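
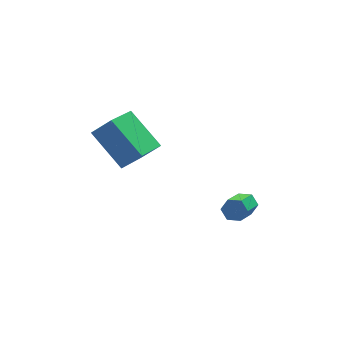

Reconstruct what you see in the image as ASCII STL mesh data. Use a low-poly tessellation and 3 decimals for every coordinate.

solid 
facet normal -0.584 -0.725 0.365
outer loop
vertex -2.58 2.41 1.412
vertex -3.454 3.757 2.687
vertex -3.341 2.639 0.65
endloop
endfacet
facet normal 0.426 -0.657 -0.623
outer loop
vertex -2.226 4.023 -0.047
vertex -2.58 2.41 1.412
vertex -3.341 2.639 0.65
endloop
endfacet
facet normal -0.584 -0.725 0.366
outer loop
vertex -3.341 2.639 0.65
vertex -3.454 3.757 2.687
vertex -4.214 3.985 1.926
endloop
endfacet
facet normal -0.691 0.208 -0.692
outer loop
vertex -4.214 3.985 1.926
vertex -2.226 4.023 -0.047
vertex -3.341 2.639 0.65
endloop
endfacet
facet normal 0.691 -0.208 0.693
outer loop
vertex -2.58 2.41 1.412
vertex -2.339 5.141 1.99
vertex -3.454 3.757 2.687
endloop
endfacet
facet normal 0.426 -0.656 -0.622
outer loop
vertex -1.466 3.795 0.714
vertex -2.58 2.41 1.412
vertex -2.226 4.023 -0.047
endloop
endfacet
facet normal 0.691 -0.207 0.692
outer loop
vertex -1.466 3.795 0.714
vertex -2.339 5.141 1.99
vertex -2.58 2.41 1.412
endloop
endfacet
facet normal -0.426 0.657 0.622
outer loop
vertex -3.454 3.757 2.687
vertex -2.339 5.141 1.99
vertex -4.214 3.985 1.926
endloop
endfacet
facet normal -0.691 0.207 -0.692
outer loop
vertex -3.1 5.37 1.228
vertex -2.226 4.023 -0.047
vertex -4.214 3.985 1.926
endloop
endfacet
facet normal -0.426 0.656 0.623
outer loop
vertex -4.214 3.985 1.926
vertex -2.339 5.141 1.99
vertex -3.1 5.37 1.228
endloop
endfacet
facet normal 0.584 0.725 -0.366
outer loop
vertex -3.1 5.37 1.228
vertex -1.466 3.795 0.714
vertex -2.226 4.023 -0.047
endloop
endfacet
facet normal 0.584 0.725 -0.365
outer loop
vertex -2.339 5.141 1.99
vertex -1.466 3.795 0.714
vertex -3.1 5.37 1.228
endloop
endfacet
facet normal 0.500 0.723 -0.477
outer loop
vertex 2.274 3.577 -2.995
vertex 1.96 3.493 -3.451
vertex 1.797 3.862 -3.063
endloop
endfacet
facet normal 0.155 0.467 0.871
outer loop
vertex 2.274 3.577 -2.995
vertex 1.797 3.862 -3.063
vertex 1.455 2.391 -2.213
endloop
endfacet
facet normal 0.157 0.467 0.870
outer loop
vertex 1.455 2.391 -2.213
vertex 1.797 3.862 -3.063
vertex 0.978 2.676 -2.28
endloop
endfacet
facet normal -0.499 -0.723 0.478
outer loop
vertex 1.455 2.391 -2.213
vertex 0.978 2.676 -2.28
vertex 1.14 2.307 -2.669
endloop
endfacet
facet normal 0.498 0.723 -0.478
outer loop
vertex 1.797 3.862 -3.063
vertex 1.96 3.493 -3.451
vertex 1.482 3.778 -3.518
endloop
endfacet
facet normal -0.659 0.675 0.332
outer loop
vertex 1.797 3.862 -3.063
vertex 1.482 3.778 -3.518
vertex 0.978 2.676 -2.28
endloop
endfacet
facet normal -0.660 0.674 0.332
outer loop
vertex 0.978 2.676 -2.28
vertex 1.482 3.778 -3.518
vertex 0.663 2.592 -2.736
endloop
endfacet
facet normal -0.499 -0.723 0.478
outer loop
vertex 0.978 2.676 -2.28
vertex 0.663 2.592 -2.736
vertex 1.14 2.307 -2.669
endloop
endfacet
facet normal 0.498 0.724 -0.478
outer loop
vertex 1.482 3.778 -3.518
vertex 1.96 3.493 -3.451
vertex 1.645 3.409 -3.907
endloop
endfacet
facet normal -0.816 0.208 -0.539
outer loop
vertex 1.482 3.778 -3.518
vertex 1.645 3.409 -3.907
vertex 0.663 2.592 -2.736
endloop
endfacet
facet normal -0.816 0.208 -0.539
outer loop
vertex 0.663 2.592 -2.736
vertex 1.645 3.409 -3.907
vertex 0.826 2.223 -3.125
endloop
endfacet
facet normal -0.499 -0.723 0.477
outer loop
vertex 0.663 2.592 -2.736
vertex 0.826 2.223 -3.125
vertex 1.14 2.307 -2.669
endloop
endfacet
facet normal 0.499 0.723 -0.478
outer loop
vertex 1.645 3.409 -3.907
vertex 1.96 3.493 -3.451
vertex 2.122 3.124 -3.84
endloop
endfacet
facet normal -0.156 -0.466 -0.871
outer loop
vertex 1.645 3.409 -3.907
vertex 2.122 3.124 -3.84
vertex 0.826 2.223 -3.125
endloop
endfacet
facet normal -0.155 -0.467 -0.870
outer loop
vertex 0.826 2.223 -3.125
vertex 2.122 3.124 -3.84
vertex 1.303 1.938 -3.057
endloop
endfacet
facet normal -0.500 -0.723 0.477
outer loop
vertex 0.826 2.223 -3.125
vertex 1.303 1.938 -3.057
vertex 1.14 2.307 -2.669
endloop
endfacet
facet normal 0.499 0.723 -0.478
outer loop
vertex 2.122 3.124 -3.84
vertex 1.96 3.493 -3.451
vertex 2.437 3.208 -3.384
endloop
endfacet
facet normal 0.660 -0.674 -0.331
outer loop
vertex 2.122 3.124 -3.84
vertex 2.437 3.208 -3.384
vertex 1.303 1.938 -3.057
endloop
endfacet
facet normal 0.659 -0.674 -0.332
outer loop
vertex 1.303 1.938 -3.057
vertex 2.437 3.208 -3.384
vertex 1.618 2.022 -2.602
endloop
endfacet
facet normal -0.498 -0.723 0.478
outer loop
vertex 1.303 1.938 -3.057
vertex 1.618 2.022 -2.602
vertex 1.14 2.307 -2.669
endloop
endfacet
facet normal 0.499 0.723 -0.477
outer loop
vertex 2.437 3.208 -3.384
vertex 1.96 3.493 -3.451
vertex 2.274 3.577 -2.995
endloop
endfacet
facet normal 0.816 -0.208 0.539
outer loop
vertex 2.437 3.208 -3.384
vertex 2.274 3.577 -2.995
vertex 1.618 2.022 -2.602
endloop
endfacet
facet normal 0.816 -0.208 0.539
outer loop
vertex 1.618 2.022 -2.602
vertex 2.274 3.577 -2.995
vertex 1.455 2.391 -2.213
endloop
endfacet
facet normal -0.498 -0.724 0.478
outer loop
vertex 1.618 2.022 -2.602
vertex 1.455 2.391 -2.213
vertex 1.14 2.307 -2.669
endloop
endfacet

endsolid


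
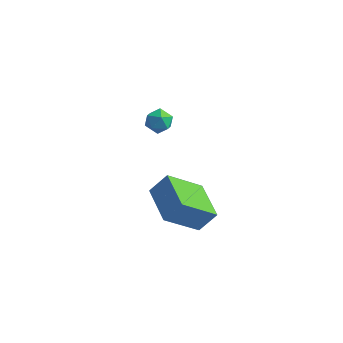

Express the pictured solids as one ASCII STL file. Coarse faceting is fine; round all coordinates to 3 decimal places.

solid 
facet normal -0.518 -0.548 0.657
outer loop
vertex 1.179 -3.39 1.868
vertex -0.085 -2.058 1.981
vertex 0.603 -3.864 1.018
endloop
endfacet
facet normal 0.687 -0.724 -0.062
outer loop
vertex 1.645 -2.762 -0.301
vertex 1.179 -3.39 1.868
vertex 0.603 -3.864 1.018
endloop
endfacet
facet normal -0.518 -0.548 0.657
outer loop
vertex 0.603 -3.864 1.018
vertex -0.085 -2.058 1.981
vertex -0.661 -2.531 1.132
endloop
endfacet
facet normal -0.509 -0.419 -0.752
outer loop
vertex -0.661 -2.531 1.132
vertex 1.645 -2.762 -0.301
vertex 0.603 -3.864 1.018
endloop
endfacet
facet normal 0.509 0.419 0.752
outer loop
vertex 1.179 -3.39 1.868
vertex 0.957 -0.956 0.662
vertex -0.085 -2.058 1.981
endloop
endfacet
facet normal 0.687 -0.724 -0.062
outer loop
vertex 2.221 -2.289 0.548
vertex 1.179 -3.39 1.868
vertex 1.645 -2.762 -0.301
endloop
endfacet
facet normal 0.510 0.419 0.752
outer loop
vertex 2.221 -2.289 0.548
vertex 0.957 -0.956 0.662
vertex 1.179 -3.39 1.868
endloop
endfacet
facet normal -0.687 0.724 0.062
outer loop
vertex -0.085 -2.058 1.981
vertex 0.957 -0.956 0.662
vertex -0.661 -2.531 1.132
endloop
endfacet
facet normal -0.509 -0.419 -0.752
outer loop
vertex 0.381 -1.43 -0.188
vertex 1.645 -2.762 -0.301
vertex -0.661 -2.531 1.132
endloop
endfacet
facet normal -0.687 0.724 0.062
outer loop
vertex -0.661 -2.531 1.132
vertex 0.957 -0.956 0.662
vertex 0.381 -1.43 -0.188
endloop
endfacet
facet normal 0.518 0.548 -0.657
outer loop
vertex 0.381 -1.43 -0.188
vertex 2.221 -2.289 0.548
vertex 1.645 -2.762 -0.301
endloop
endfacet
facet normal 0.518 0.548 -0.657
outer loop
vertex 0.957 -0.956 0.662
vertex 2.221 -2.289 0.548
vertex 0.381 -1.43 -0.188
endloop
endfacet
facet normal -0.850 0.166 -0.500
outer loop
vertex -2.803 2.614 0.024
vertex -3.086 2.069 0.324
vertex -3.137 2.685 0.616
endloop
endfacet
facet normal -0.502 0.779 -0.377
outer loop
vertex -2.803 2.614 0.024
vertex -3.137 2.685 0.616
vertex -2.548 3.016 0.515
endloop
endfacet
facet normal 0.146 0.727 -0.671
outer loop
vertex -2.803 2.614 0.024
vertex -2.548 3.016 0.515
vertex -2.133 2.605 0.16
endloop
endfacet
facet normal 0.199 0.082 -0.976
outer loop
vertex -2.803 2.614 0.024
vertex -2.133 2.605 0.16
vertex -2.465 2.02 0.043
endloop
endfacet
facet normal -0.415 -0.264 -0.871
outer loop
vertex -2.803 2.614 0.024
vertex -2.465 2.02 0.043
vertex -3.086 2.069 0.324
endloop
endfacet
facet normal -0.420 0.847 0.328
outer loop
vertex -2.548 3.016 0.515
vertex -3.137 2.685 0.616
vertex -2.675 2.72 1.117
endloop
endfacet
facet normal -0.981 -0.142 0.129
outer loop
vertex -3.137 2.685 0.616
vertex -3.086 2.069 0.324
vertex -3.007 2.135 1.0
endloop
endfacet
facet normal -0.279 -0.837 -0.470
outer loop
vertex -3.086 2.069 0.324
vertex -2.465 2.02 0.043
vertex -2.592 1.724 0.645
endloop
endfacet
facet normal 0.716 -0.278 -0.641
outer loop
vertex -2.465 2.02 0.043
vertex -2.133 2.605 0.16
vertex -2.003 2.055 0.544
endloop
endfacet
facet normal 0.629 0.763 -0.148
outer loop
vertex -2.133 2.605 0.16
vertex -2.548 3.016 0.515
vertex -2.054 2.671 0.836
endloop
endfacet
facet normal -0.199 -0.082 0.976
outer loop
vertex -2.337 2.126 1.136
vertex -2.675 2.72 1.117
vertex -3.007 2.135 1.0
endloop
endfacet
facet normal -0.146 -0.727 0.671
outer loop
vertex -2.337 2.126 1.136
vertex -3.007 2.135 1.0
vertex -2.592 1.724 0.645
endloop
endfacet
facet normal 0.502 -0.779 0.377
outer loop
vertex -2.337 2.126 1.136
vertex -2.592 1.724 0.645
vertex -2.003 2.055 0.544
endloop
endfacet
facet normal 0.850 -0.166 0.500
outer loop
vertex -2.337 2.126 1.136
vertex -2.003 2.055 0.544
vertex -2.054 2.671 0.836
endloop
endfacet
facet normal 0.415 0.264 0.871
outer loop
vertex -2.337 2.126 1.136
vertex -2.054 2.671 0.836
vertex -2.675 2.72 1.117
endloop
endfacet
facet normal -0.716 0.278 0.641
outer loop
vertex -3.007 2.135 1.0
vertex -2.675 2.72 1.117
vertex -3.137 2.685 0.616
endloop
endfacet
facet normal -0.629 -0.763 0.148
outer loop
vertex -2.592 1.724 0.645
vertex -3.007 2.135 1.0
vertex -3.086 2.069 0.324
endloop
endfacet
facet normal 0.420 -0.847 -0.328
outer loop
vertex -2.003 2.055 0.544
vertex -2.592 1.724 0.645
vertex -2.465 2.02 0.043
endloop
endfacet
facet normal 0.981 0.142 -0.129
outer loop
vertex -2.054 2.671 0.836
vertex -2.003 2.055 0.544
vertex -2.133 2.605 0.16
endloop
endfacet
facet normal 0.279 0.837 0.470
outer loop
vertex -2.675 2.72 1.117
vertex -2.054 2.671 0.836
vertex -2.548 3.016 0.515
endloop
endfacet

endsolid


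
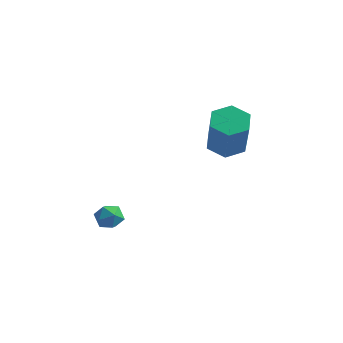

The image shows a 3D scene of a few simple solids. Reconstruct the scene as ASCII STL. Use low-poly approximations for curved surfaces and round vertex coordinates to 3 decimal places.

solid 
facet normal 0.290 -0.040 0.956
outer loop
vertex -2.156 0.917 -1.411
vertex -2.657 0.44 -1.279
vertex -2.016 0.23 -1.482
endloop
endfacet
facet normal 0.839 0.116 0.531
outer loop
vertex -2.156 0.917 -1.411
vertex -2.016 0.23 -1.482
vertex -1.777 0.689 -1.96
endloop
endfacet
facet normal 0.680 0.713 0.173
outer loop
vertex -2.156 0.917 -1.411
vertex -1.777 0.689 -1.96
vertex -2.271 1.183 -2.053
endloop
endfacet
facet normal 0.030 0.925 0.378
outer loop
vertex -2.156 0.917 -1.411
vertex -2.271 1.183 -2.053
vertex -2.815 1.029 -1.633
endloop
endfacet
facet normal -0.212 0.461 0.862
outer loop
vertex -2.156 0.917 -1.411
vertex -2.815 1.029 -1.633
vertex -2.657 0.44 -1.279
endloop
endfacet
facet normal 0.909 -0.413 0.057
outer loop
vertex -1.777 0.689 -1.96
vertex -2.016 0.23 -1.482
vertex -2.045 0.071 -2.167
endloop
endfacet
facet normal 0.018 -0.665 0.746
outer loop
vertex -2.016 0.23 -1.482
vertex -2.657 0.44 -1.279
vertex -2.589 -0.083 -1.747
endloop
endfacet
facet normal -0.792 0.144 0.594
outer loop
vertex -2.657 0.44 -1.279
vertex -2.815 1.029 -1.633
vertex -3.083 0.411 -1.84
endloop
endfacet
facet normal -0.401 0.896 -0.191
outer loop
vertex -2.815 1.029 -1.633
vertex -2.271 1.183 -2.053
vertex -2.844 0.87 -2.318
endloop
endfacet
facet normal 0.650 0.552 -0.522
outer loop
vertex -2.271 1.183 -2.053
vertex -1.777 0.689 -1.96
vertex -2.203 0.66 -2.521
endloop
endfacet
facet normal -0.030 -0.925 -0.378
outer loop
vertex -2.704 0.183 -2.389
vertex -2.045 0.071 -2.167
vertex -2.589 -0.083 -1.747
endloop
endfacet
facet normal -0.680 -0.713 -0.173
outer loop
vertex -2.704 0.183 -2.389
vertex -2.589 -0.083 -1.747
vertex -3.083 0.411 -1.84
endloop
endfacet
facet normal -0.839 -0.116 -0.531
outer loop
vertex -2.704 0.183 -2.389
vertex -3.083 0.411 -1.84
vertex -2.844 0.87 -2.318
endloop
endfacet
facet normal -0.290 0.040 -0.956
outer loop
vertex -2.704 0.183 -2.389
vertex -2.844 0.87 -2.318
vertex -2.203 0.66 -2.521
endloop
endfacet
facet normal 0.212 -0.461 -0.862
outer loop
vertex -2.704 0.183 -2.389
vertex -2.203 0.66 -2.521
vertex -2.045 0.071 -2.167
endloop
endfacet
facet normal 0.401 -0.896 0.191
outer loop
vertex -2.589 -0.083 -1.747
vertex -2.045 0.071 -2.167
vertex -2.016 0.23 -1.482
endloop
endfacet
facet normal -0.650 -0.552 0.522
outer loop
vertex -3.083 0.411 -1.84
vertex -2.589 -0.083 -1.747
vertex -2.657 0.44 -1.279
endloop
endfacet
facet normal -0.909 0.413 -0.057
outer loop
vertex -2.844 0.87 -2.318
vertex -3.083 0.411 -1.84
vertex -2.815 1.029 -1.633
endloop
endfacet
facet normal -0.018 0.665 -0.746
outer loop
vertex -2.203 0.66 -2.521
vertex -2.844 0.87 -2.318
vertex -2.271 1.183 -2.053
endloop
endfacet
facet normal 0.792 -0.144 -0.594
outer loop
vertex -2.045 0.071 -2.167
vertex -2.203 0.66 -2.521
vertex -1.777 0.689 -1.96
endloop
endfacet
facet normal -0.224 0.379 -0.898
outer loop
vertex 2.595 3.211 1.903
vertex 1.722 3.322 2.168
vertex 2.332 3.997 2.301
endloop
endfacet
facet normal 0.931 0.354 -0.084
outer loop
vertex 2.595 3.211 1.903
vertex 2.332 3.997 2.301
vertex 3.072 2.408 3.806
endloop
endfacet
facet normal 0.931 0.354 -0.084
outer loop
vertex 3.072 2.408 3.806
vertex 2.332 3.997 2.301
vertex 2.809 3.194 4.204
endloop
endfacet
facet normal 0.225 -0.379 0.898
outer loop
vertex 3.072 2.408 3.806
vertex 2.809 3.194 4.204
vertex 2.198 2.518 4.072
endloop
endfacet
facet normal -0.224 0.379 -0.898
outer loop
vertex 2.332 3.997 2.301
vertex 1.722 3.322 2.168
vertex 1.458 4.108 2.566
endloop
endfacet
facet normal 0.217 0.918 0.333
outer loop
vertex 2.332 3.997 2.301
vertex 1.458 4.108 2.566
vertex 2.809 3.194 4.204
endloop
endfacet
facet normal 0.218 0.918 0.332
outer loop
vertex 2.809 3.194 4.204
vertex 1.458 4.108 2.566
vertex 1.935 3.305 4.47
endloop
endfacet
facet normal 0.225 -0.379 0.898
outer loop
vertex 2.809 3.194 4.204
vertex 1.935 3.305 4.47
vertex 2.198 2.518 4.072
endloop
endfacet
facet normal -0.226 0.379 -0.898
outer loop
vertex 1.458 4.108 2.566
vertex 1.722 3.322 2.168
vertex 0.848 3.432 2.434
endloop
endfacet
facet normal -0.714 0.563 0.416
outer loop
vertex 1.458 4.108 2.566
vertex 0.848 3.432 2.434
vertex 1.935 3.305 4.47
endloop
endfacet
facet normal -0.714 0.563 0.416
outer loop
vertex 1.935 3.305 4.47
vertex 0.848 3.432 2.434
vertex 1.325 2.629 4.337
endloop
endfacet
facet normal 0.224 -0.379 0.898
outer loop
vertex 1.935 3.305 4.47
vertex 1.325 2.629 4.337
vertex 2.198 2.518 4.072
endloop
endfacet
facet normal -0.225 0.379 -0.898
outer loop
vertex 0.848 3.432 2.434
vertex 1.722 3.322 2.168
vertex 1.111 2.646 2.036
endloop
endfacet
facet normal -0.931 -0.354 0.084
outer loop
vertex 0.848 3.432 2.434
vertex 1.111 2.646 2.036
vertex 1.325 2.629 4.337
endloop
endfacet
facet normal -0.931 -0.354 0.084
outer loop
vertex 1.325 2.629 4.337
vertex 1.111 2.646 2.036
vertex 1.588 1.843 3.939
endloop
endfacet
facet normal 0.224 -0.379 0.898
outer loop
vertex 1.325 2.629 4.337
vertex 1.588 1.843 3.939
vertex 2.198 2.518 4.072
endloop
endfacet
facet normal -0.225 0.379 -0.898
outer loop
vertex 1.111 2.646 2.036
vertex 1.722 3.322 2.168
vertex 1.985 2.535 1.77
endloop
endfacet
facet normal -0.218 -0.918 -0.333
outer loop
vertex 1.111 2.646 2.036
vertex 1.985 2.535 1.77
vertex 1.588 1.843 3.939
endloop
endfacet
facet normal -0.217 -0.918 -0.333
outer loop
vertex 1.588 1.843 3.939
vertex 1.985 2.535 1.77
vertex 2.462 1.732 3.674
endloop
endfacet
facet normal 0.224 -0.379 0.898
outer loop
vertex 1.588 1.843 3.939
vertex 2.462 1.732 3.674
vertex 2.198 2.518 4.072
endloop
endfacet
facet normal -0.224 0.379 -0.898
outer loop
vertex 1.985 2.535 1.77
vertex 1.722 3.322 2.168
vertex 2.595 3.211 1.903
endloop
endfacet
facet normal 0.714 -0.563 -0.416
outer loop
vertex 1.985 2.535 1.77
vertex 2.595 3.211 1.903
vertex 2.462 1.732 3.674
endloop
endfacet
facet normal 0.714 -0.563 -0.416
outer loop
vertex 2.462 1.732 3.674
vertex 2.595 3.211 1.903
vertex 3.072 2.408 3.806
endloop
endfacet
facet normal 0.226 -0.379 0.898
outer loop
vertex 2.462 1.732 3.674
vertex 3.072 2.408 3.806
vertex 2.198 2.518 4.072
endloop
endfacet

endsolid


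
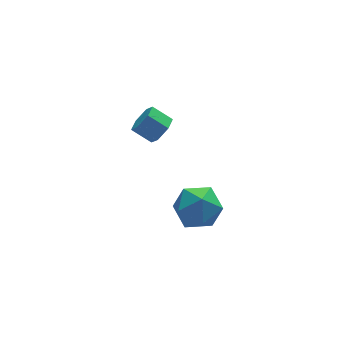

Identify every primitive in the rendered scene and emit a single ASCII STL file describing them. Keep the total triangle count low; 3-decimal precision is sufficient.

solid 
facet normal 0.641 -0.535 -0.551
outer loop
vertex -2.102 3.512 -1.623
vertex -2.641 3.368 -2.11
vertex -2.215 3.967 -2.196
endloop
endfacet
facet normal 0.753 0.580 0.312
outer loop
vertex -2.102 3.512 -1.623
vertex -2.215 3.967 -2.196
vertex -2.8 4.095 -1.023
endloop
endfacet
facet normal 0.753 0.579 0.312
outer loop
vertex -2.8 4.095 -1.023
vertex -2.215 3.967 -2.196
vertex -2.913 4.55 -1.595
endloop
endfacet
facet normal -0.640 0.535 0.552
outer loop
vertex -2.8 4.095 -1.023
vertex -2.913 4.55 -1.595
vertex -3.339 3.952 -1.51
endloop
endfacet
facet normal 0.641 -0.535 -0.551
outer loop
vertex -2.215 3.967 -2.196
vertex -2.641 3.368 -2.11
vertex -2.753 3.824 -2.683
endloop
endfacet
facet normal 0.246 0.823 -0.513
outer loop
vertex -2.215 3.967 -2.196
vertex -2.753 3.824 -2.683
vertex -2.913 4.55 -1.595
endloop
endfacet
facet normal 0.246 0.823 -0.513
outer loop
vertex -2.913 4.55 -1.595
vertex -2.753 3.824 -2.683
vertex -3.451 4.407 -2.082
endloop
endfacet
facet normal -0.641 0.535 0.551
outer loop
vertex -2.913 4.55 -1.595
vertex -3.451 4.407 -2.082
vertex -3.339 3.952 -1.51
endloop
endfacet
facet normal 0.640 -0.535 -0.551
outer loop
vertex -2.753 3.824 -2.683
vertex -2.641 3.368 -2.11
vertex -3.18 3.225 -2.597
endloop
endfacet
facet normal -0.508 0.244 -0.826
outer loop
vertex -2.753 3.824 -2.683
vertex -3.18 3.225 -2.597
vertex -3.451 4.407 -2.082
endloop
endfacet
facet normal -0.507 0.244 -0.827
outer loop
vertex -3.451 4.407 -2.082
vertex -3.18 3.225 -2.597
vertex -3.878 3.808 -1.997
endloop
endfacet
facet normal -0.641 0.535 0.551
outer loop
vertex -3.451 4.407 -2.082
vertex -3.878 3.808 -1.997
vertex -3.339 3.952 -1.51
endloop
endfacet
facet normal 0.640 -0.535 -0.552
outer loop
vertex -3.18 3.225 -2.597
vertex -2.641 3.368 -2.11
vertex -3.067 2.77 -2.025
endloop
endfacet
facet normal -0.753 -0.580 -0.312
outer loop
vertex -3.18 3.225 -2.597
vertex -3.067 2.77 -2.025
vertex -3.878 3.808 -1.997
endloop
endfacet
facet normal -0.753 -0.580 -0.312
outer loop
vertex -3.878 3.808 -1.997
vertex -3.067 2.77 -2.025
vertex -3.765 3.353 -1.424
endloop
endfacet
facet normal -0.641 0.535 0.551
outer loop
vertex -3.878 3.808 -1.997
vertex -3.765 3.353 -1.424
vertex -3.339 3.952 -1.51
endloop
endfacet
facet normal 0.641 -0.535 -0.551
outer loop
vertex -3.067 2.77 -2.025
vertex -2.641 3.368 -2.11
vertex -2.529 2.913 -1.538
endloop
endfacet
facet normal -0.246 -0.823 0.513
outer loop
vertex -3.067 2.77 -2.025
vertex -2.529 2.913 -1.538
vertex -3.765 3.353 -1.424
endloop
endfacet
facet normal -0.246 -0.823 0.513
outer loop
vertex -3.765 3.353 -1.424
vertex -2.529 2.913 -1.538
vertex -3.227 3.496 -0.937
endloop
endfacet
facet normal -0.641 0.535 0.551
outer loop
vertex -3.765 3.353 -1.424
vertex -3.227 3.496 -0.937
vertex -3.339 3.952 -1.51
endloop
endfacet
facet normal 0.641 -0.535 -0.551
outer loop
vertex -2.529 2.913 -1.538
vertex -2.641 3.368 -2.11
vertex -2.102 3.512 -1.623
endloop
endfacet
facet normal 0.507 -0.244 0.826
outer loop
vertex -2.529 2.913 -1.538
vertex -2.102 3.512 -1.623
vertex -3.227 3.496 -0.937
endloop
endfacet
facet normal 0.508 -0.243 0.827
outer loop
vertex -3.227 3.496 -0.937
vertex -2.102 3.512 -1.623
vertex -2.8 4.095 -1.023
endloop
endfacet
facet normal -0.640 0.535 0.551
outer loop
vertex -3.227 3.496 -0.937
vertex -2.8 4.095 -1.023
vertex -3.339 3.952 -1.51
endloop
endfacet
facet normal -0.395 0.900 0.182
outer loop
vertex -2.666 -0.302 -2.78
vertex -3.716 -0.729 -2.949
vertex -3.256 -0.739 -1.9
endloop
endfacet
facet normal 0.212 0.811 0.545
outer loop
vertex -2.666 -0.302 -2.78
vertex -3.256 -0.739 -1.9
vertex -2.137 -0.961 -2.005
endloop
endfacet
facet normal 0.732 0.677 0.076
outer loop
vertex -2.666 -0.302 -2.78
vertex -2.137 -0.961 -2.005
vertex -1.904 -1.088 -3.12
endloop
endfacet
facet normal 0.446 0.683 -0.579
outer loop
vertex -2.666 -0.302 -2.78
vertex -1.904 -1.088 -3.12
vertex -2.88 -0.945 -3.704
endloop
endfacet
facet normal -0.251 0.821 -0.513
outer loop
vertex -2.666 -0.302 -2.78
vertex -2.88 -0.945 -3.704
vertex -3.716 -0.729 -2.949
endloop
endfacet
facet normal 0.137 0.237 0.962
outer loop
vertex -2.137 -0.961 -2.005
vertex -3.256 -0.739 -1.9
vertex -2.86 -1.795 -1.696
endloop
endfacet
facet normal -0.845 0.381 0.374
outer loop
vertex -3.256 -0.739 -1.9
vertex -3.716 -0.729 -2.949
vertex -3.836 -1.652 -2.28
endloop
endfacet
facet normal -0.612 0.253 -0.750
outer loop
vertex -3.716 -0.729 -2.949
vertex -2.88 -0.945 -3.704
vertex -3.603 -1.779 -3.395
endloop
endfacet
facet normal 0.516 0.028 -0.856
outer loop
vertex -2.88 -0.945 -3.704
vertex -1.904 -1.088 -3.12
vertex -2.484 -2.001 -3.5
endloop
endfacet
facet normal 0.979 0.019 0.202
outer loop
vertex -1.904 -1.088 -3.12
vertex -2.137 -0.961 -2.005
vertex -2.024 -2.011 -2.451
endloop
endfacet
facet normal -0.446 -0.683 0.579
outer loop
vertex -3.074 -2.438 -2.62
vertex -2.86 -1.795 -1.696
vertex -3.836 -1.652 -2.28
endloop
endfacet
facet normal -0.732 -0.677 -0.076
outer loop
vertex -3.074 -2.438 -2.62
vertex -3.836 -1.652 -2.28
vertex -3.603 -1.779 -3.395
endloop
endfacet
facet normal -0.212 -0.811 -0.545
outer loop
vertex -3.074 -2.438 -2.62
vertex -3.603 -1.779 -3.395
vertex -2.484 -2.001 -3.5
endloop
endfacet
facet normal 0.395 -0.900 -0.182
outer loop
vertex -3.074 -2.438 -2.62
vertex -2.484 -2.001 -3.5
vertex -2.024 -2.011 -2.451
endloop
endfacet
facet normal 0.251 -0.821 0.513
outer loop
vertex -3.074 -2.438 -2.62
vertex -2.024 -2.011 -2.451
vertex -2.86 -1.795 -1.696
endloop
endfacet
facet normal -0.516 -0.028 0.856
outer loop
vertex -3.836 -1.652 -2.28
vertex -2.86 -1.795 -1.696
vertex -3.256 -0.739 -1.9
endloop
endfacet
facet normal -0.979 -0.019 -0.202
outer loop
vertex -3.603 -1.779 -3.395
vertex -3.836 -1.652 -2.28
vertex -3.716 -0.729 -2.949
endloop
endfacet
facet normal -0.137 -0.237 -0.962
outer loop
vertex -2.484 -2.001 -3.5
vertex -3.603 -1.779 -3.395
vertex -2.88 -0.945 -3.704
endloop
endfacet
facet normal 0.845 -0.381 -0.374
outer loop
vertex -2.024 -2.011 -2.451
vertex -2.484 -2.001 -3.5
vertex -1.904 -1.088 -3.12
endloop
endfacet
facet normal 0.612 -0.253 0.750
outer loop
vertex -2.86 -1.795 -1.696
vertex -2.024 -2.011 -2.451
vertex -2.137 -0.961 -2.005
endloop
endfacet

endsolid


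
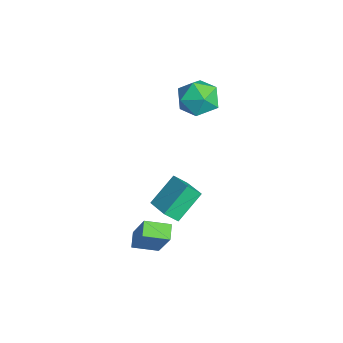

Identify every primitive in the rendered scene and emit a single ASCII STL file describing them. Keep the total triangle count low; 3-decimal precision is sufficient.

solid 
facet normal -0.932 -0.247 -0.265
outer loop
vertex 2.262 -0.266 -0.081
vertex 1.61 0.94 1.086
vertex 2.278 0.385 -0.745
endloop
endfacet
facet normal 0.363 -0.670 -0.648
outer loop
vertex 3.61 0.74 -0.366
vertex 2.262 -0.266 -0.081
vertex 2.278 0.385 -0.745
endloop
endfacet
facet normal -0.932 -0.248 -0.265
outer loop
vertex 2.278 0.385 -0.745
vertex 1.61 0.94 1.086
vertex 1.625 1.591 0.422
endloop
endfacet
facet normal 0.017 0.700 -0.714
outer loop
vertex 1.625 1.591 0.422
vertex 3.61 0.74 -0.366
vertex 2.278 0.385 -0.745
endloop
endfacet
facet normal -0.017 -0.700 0.714
outer loop
vertex 2.262 -0.266 -0.081
vertex 2.942 1.295 1.465
vertex 1.61 0.94 1.086
endloop
endfacet
facet normal 0.363 -0.670 -0.648
outer loop
vertex 3.595 0.089 0.298
vertex 2.262 -0.266 -0.081
vertex 3.61 0.74 -0.366
endloop
endfacet
facet normal -0.017 -0.700 0.714
outer loop
vertex 3.595 0.089 0.298
vertex 2.942 1.295 1.465
vertex 2.262 -0.266 -0.081
endloop
endfacet
facet normal -0.363 0.669 0.648
outer loop
vertex 1.61 0.94 1.086
vertex 2.942 1.295 1.465
vertex 1.625 1.591 0.422
endloop
endfacet
facet normal 0.017 0.700 -0.714
outer loop
vertex 2.958 1.946 0.801
vertex 3.61 0.74 -0.366
vertex 1.625 1.591 0.422
endloop
endfacet
facet normal -0.363 0.670 0.648
outer loop
vertex 1.625 1.591 0.422
vertex 2.942 1.295 1.465
vertex 2.958 1.946 0.801
endloop
endfacet
facet normal 0.932 0.248 0.264
outer loop
vertex 2.958 1.946 0.801
vertex 3.595 0.089 0.298
vertex 3.61 0.74 -0.366
endloop
endfacet
facet normal 0.932 0.248 0.265
outer loop
vertex 2.942 1.295 1.465
vertex 3.595 0.089 0.298
vertex 2.958 1.946 0.801
endloop
endfacet
facet normal 0.317 0.277 0.907
outer loop
vertex -1.795 3.698 4.116
vertex -1.956 2.62 4.502
vertex -0.936 2.927 4.051
endloop
endfacet
facet normal 0.629 0.668 0.397
outer loop
vertex -1.795 3.698 4.116
vertex -0.936 2.927 4.051
vertex -1.138 3.644 3.166
endloop
endfacet
facet normal 0.117 0.993 0.024
outer loop
vertex -1.795 3.698 4.116
vertex -1.138 3.644 3.166
vertex -2.282 3.781 3.071
endloop
endfacet
facet normal -0.512 0.804 0.303
outer loop
vertex -1.795 3.698 4.116
vertex -2.282 3.781 3.071
vertex -2.788 3.148 3.896
endloop
endfacet
facet normal -0.388 0.362 0.848
outer loop
vertex -1.795 3.698 4.116
vertex -2.788 3.148 3.896
vertex -1.956 2.62 4.502
endloop
endfacet
facet normal 0.974 0.223 -0.042
outer loop
vertex -1.138 3.644 3.166
vertex -0.936 2.927 4.051
vertex -0.892 2.532 2.964
endloop
endfacet
facet normal 0.469 -0.410 0.782
outer loop
vertex -0.936 2.927 4.051
vertex -1.956 2.62 4.502
vertex -1.398 1.899 3.789
endloop
endfacet
facet normal -0.674 -0.274 0.686
outer loop
vertex -1.956 2.62 4.502
vertex -2.788 3.148 3.896
vertex -2.542 2.036 3.694
endloop
endfacet
facet normal -0.875 0.443 -0.196
outer loop
vertex -2.788 3.148 3.896
vertex -2.282 3.781 3.071
vertex -2.744 2.753 2.809
endloop
endfacet
facet normal 0.143 0.750 -0.646
outer loop
vertex -2.282 3.781 3.071
vertex -1.138 3.644 3.166
vertex -1.724 3.06 2.358
endloop
endfacet
facet normal 0.512 -0.804 -0.303
outer loop
vertex -1.885 1.982 2.744
vertex -0.892 2.532 2.964
vertex -1.398 1.899 3.789
endloop
endfacet
facet normal -0.117 -0.993 -0.024
outer loop
vertex -1.885 1.982 2.744
vertex -1.398 1.899 3.789
vertex -2.542 2.036 3.694
endloop
endfacet
facet normal -0.629 -0.668 -0.397
outer loop
vertex -1.885 1.982 2.744
vertex -2.542 2.036 3.694
vertex -2.744 2.753 2.809
endloop
endfacet
facet normal -0.317 -0.277 -0.907
outer loop
vertex -1.885 1.982 2.744
vertex -2.744 2.753 2.809
vertex -1.724 3.06 2.358
endloop
endfacet
facet normal 0.388 -0.362 -0.848
outer loop
vertex -1.885 1.982 2.744
vertex -1.724 3.06 2.358
vertex -0.892 2.532 2.964
endloop
endfacet
facet normal 0.875 -0.443 0.196
outer loop
vertex -1.398 1.899 3.789
vertex -0.892 2.532 2.964
vertex -0.936 2.927 4.051
endloop
endfacet
facet normal -0.143 -0.750 0.646
outer loop
vertex -2.542 2.036 3.694
vertex -1.398 1.899 3.789
vertex -1.956 2.62 4.502
endloop
endfacet
facet normal -0.974 -0.223 0.042
outer loop
vertex -2.744 2.753 2.809
vertex -2.542 2.036 3.694
vertex -2.788 3.148 3.896
endloop
endfacet
facet normal -0.469 0.410 -0.782
outer loop
vertex -1.724 3.06 2.358
vertex -2.744 2.753 2.809
vertex -2.282 3.781 3.071
endloop
endfacet
facet normal 0.674 0.274 -0.686
outer loop
vertex -0.892 2.532 2.964
vertex -1.724 3.06 2.358
vertex -1.138 3.644 3.166
endloop
endfacet
facet normal -0.494 -0.150 -0.857
outer loop
vertex 2.911 -1.208 -1.468
vertex 3.104 0.005 -1.791
vertex 3.63 -1.423 -1.845
endloop
endfacet
facet normal -0.152 -0.955 0.255
outer loop
vertex 4.676 -1.105 -0.029
vertex 2.911 -1.208 -1.468
vertex 3.63 -1.423 -1.845
endloop
endfacet
facet normal -0.494 -0.150 -0.857
outer loop
vertex 3.63 -1.423 -1.845
vertex 3.104 0.005 -1.791
vertex 3.823 -0.21 -2.168
endloop
endfacet
facet normal 0.856 -0.256 -0.449
outer loop
vertex 3.823 -0.21 -2.168
vertex 4.676 -1.105 -0.029
vertex 3.63 -1.423 -1.845
endloop
endfacet
facet normal -0.856 0.256 0.449
outer loop
vertex 2.911 -1.208 -1.468
vertex 4.15 0.323 0.025
vertex 3.104 0.005 -1.791
endloop
endfacet
facet normal -0.152 -0.955 0.255
outer loop
vertex 3.957 -0.89 0.348
vertex 2.911 -1.208 -1.468
vertex 4.676 -1.105 -0.029
endloop
endfacet
facet normal -0.856 0.256 0.449
outer loop
vertex 3.957 -0.89 0.348
vertex 4.15 0.323 0.025
vertex 2.911 -1.208 -1.468
endloop
endfacet
facet normal 0.152 0.955 -0.255
outer loop
vertex 3.104 0.005 -1.791
vertex 4.15 0.323 0.025
vertex 3.823 -0.21 -2.168
endloop
endfacet
facet normal 0.856 -0.256 -0.449
outer loop
vertex 4.869 0.108 -0.352
vertex 4.676 -1.105 -0.029
vertex 3.823 -0.21 -2.168
endloop
endfacet
facet normal 0.152 0.955 -0.255
outer loop
vertex 3.823 -0.21 -2.168
vertex 4.15 0.323 0.025
vertex 4.869 0.108 -0.352
endloop
endfacet
facet normal 0.494 0.150 0.857
outer loop
vertex 4.869 0.108 -0.352
vertex 3.957 -0.89 0.348
vertex 4.676 -1.105 -0.029
endloop
endfacet
facet normal 0.494 0.150 0.857
outer loop
vertex 4.15 0.323 0.025
vertex 3.957 -0.89 0.348
vertex 4.869 0.108 -0.352
endloop
endfacet

endsolid


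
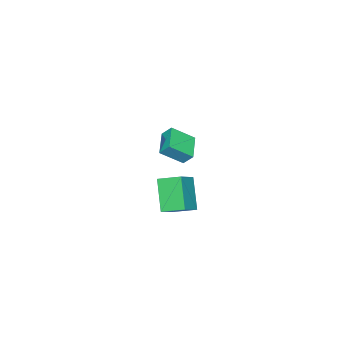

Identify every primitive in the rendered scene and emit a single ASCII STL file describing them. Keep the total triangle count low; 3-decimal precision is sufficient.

solid 
facet normal -0.562 0.581 -0.589
outer loop
vertex -4.406 -3.507 -0.786
vertex -2.959 -2.681 -1.352
vertex -4.322 -4.126 -1.476
endloop
endfacet
facet normal -0.822 -0.470 0.321
outer loop
vertex -3.361 -5.119 -0.468
vertex -4.406 -3.507 -0.786
vertex -4.322 -4.126 -1.476
endloop
endfacet
facet normal -0.562 0.581 -0.589
outer loop
vertex -4.322 -4.126 -1.476
vertex -2.959 -2.681 -1.352
vertex -2.875 -3.299 -2.041
endloop
endfacet
facet normal 0.091 -0.665 -0.741
outer loop
vertex -2.875 -3.299 -2.041
vertex -3.361 -5.119 -0.468
vertex -4.322 -4.126 -1.476
endloop
endfacet
facet normal -0.090 0.665 0.741
outer loop
vertex -4.406 -3.507 -0.786
vertex -1.998 -3.674 -0.344
vertex -2.959 -2.681 -1.352
endloop
endfacet
facet normal -0.822 -0.470 0.321
outer loop
vertex -3.445 -4.501 0.221
vertex -4.406 -3.507 -0.786
vertex -3.361 -5.119 -0.468
endloop
endfacet
facet normal -0.090 0.664 0.742
outer loop
vertex -3.445 -4.501 0.221
vertex -1.998 -3.674 -0.344
vertex -4.406 -3.507 -0.786
endloop
endfacet
facet normal 0.822 0.470 -0.321
outer loop
vertex -2.959 -2.681 -1.352
vertex -1.998 -3.674 -0.344
vertex -2.875 -3.299 -2.041
endloop
endfacet
facet normal 0.089 -0.665 -0.742
outer loop
vertex -1.914 -4.293 -1.034
vertex -3.361 -5.119 -0.468
vertex -2.875 -3.299 -2.041
endloop
endfacet
facet normal 0.822 0.470 -0.321
outer loop
vertex -2.875 -3.299 -2.041
vertex -1.998 -3.674 -0.344
vertex -1.914 -4.293 -1.034
endloop
endfacet
facet normal 0.562 -0.581 0.589
outer loop
vertex -1.914 -4.293 -1.034
vertex -3.445 -4.501 0.221
vertex -3.361 -5.119 -0.468
endloop
endfacet
facet normal 0.562 -0.581 0.589
outer loop
vertex -1.998 -3.674 -0.344
vertex -3.445 -4.501 0.221
vertex -1.914 -4.293 -1.034
endloop
endfacet
facet normal -0.445 -0.414 0.794
outer loop
vertex 3.457 0.788 1.778
vertex 2.061 0.631 0.913
vertex 3.861 -0.461 1.354
endloop
endfacet
facet normal 0.846 0.096 0.525
outer loop
vertex 4.819 0.429 -0.353
vertex 3.457 0.788 1.778
vertex 3.861 -0.461 1.354
endloop
endfacet
facet normal -0.446 -0.414 0.794
outer loop
vertex 3.861 -0.461 1.354
vertex 2.061 0.631 0.913
vertex 2.465 -0.618 0.488
endloop
endfacet
facet normal 0.293 -0.905 -0.308
outer loop
vertex 2.465 -0.618 0.488
vertex 4.819 0.429 -0.353
vertex 3.861 -0.461 1.354
endloop
endfacet
facet normal -0.293 0.905 0.308
outer loop
vertex 3.457 0.788 1.778
vertex 3.019 1.521 -0.794
vertex 2.061 0.631 0.913
endloop
endfacet
facet normal 0.846 0.095 0.525
outer loop
vertex 4.415 1.678 0.072
vertex 3.457 0.788 1.778
vertex 4.819 0.429 -0.353
endloop
endfacet
facet normal -0.293 0.905 0.308
outer loop
vertex 4.415 1.678 0.072
vertex 3.019 1.521 -0.794
vertex 3.457 0.788 1.778
endloop
endfacet
facet normal -0.846 -0.095 -0.524
outer loop
vertex 2.061 0.631 0.913
vertex 3.019 1.521 -0.794
vertex 2.465 -0.618 0.488
endloop
endfacet
facet normal 0.293 -0.905 -0.308
outer loop
vertex 3.423 0.272 -1.218
vertex 4.819 0.429 -0.353
vertex 2.465 -0.618 0.488
endloop
endfacet
facet normal -0.846 -0.095 -0.525
outer loop
vertex 2.465 -0.618 0.488
vertex 3.019 1.521 -0.794
vertex 3.423 0.272 -1.218
endloop
endfacet
facet normal 0.445 0.414 -0.794
outer loop
vertex 3.423 0.272 -1.218
vertex 4.415 1.678 0.072
vertex 4.819 0.429 -0.353
endloop
endfacet
facet normal 0.446 0.414 -0.794
outer loop
vertex 3.019 1.521 -0.794
vertex 4.415 1.678 0.072
vertex 3.423 0.272 -1.218
endloop
endfacet

endsolid


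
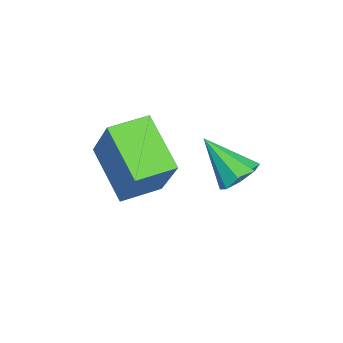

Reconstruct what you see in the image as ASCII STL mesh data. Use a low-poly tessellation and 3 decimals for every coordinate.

solid 
facet normal -0.504 0.864 0.014
outer loop
vertex 1.669 2.019 0.344
vertex 3.065 2.848 -0.585
vertex 0.786 1.532 -1.417
endloop
endfacet
facet normal -0.746 -0.443 0.497
outer loop
vertex 1.415 0.452 -1.435
vertex 1.669 2.019 0.344
vertex 0.786 1.532 -1.417
endloop
endfacet
facet normal -0.504 0.864 0.014
outer loop
vertex 0.786 1.532 -1.417
vertex 3.065 2.848 -0.585
vertex 2.181 2.361 -2.347
endloop
endfacet
facet normal -0.436 -0.239 -0.867
outer loop
vertex 2.181 2.361 -2.347
vertex 1.415 0.452 -1.435
vertex 0.786 1.532 -1.417
endloop
endfacet
facet normal 0.435 0.239 0.868
outer loop
vertex 1.669 2.019 0.344
vertex 3.694 1.768 -0.603
vertex 3.065 2.848 -0.585
endloop
endfacet
facet normal -0.746 -0.443 0.497
outer loop
vertex 2.299 0.939 0.327
vertex 1.669 2.019 0.344
vertex 1.415 0.452 -1.435
endloop
endfacet
facet normal 0.435 0.240 0.868
outer loop
vertex 2.299 0.939 0.327
vertex 3.694 1.768 -0.603
vertex 1.669 2.019 0.344
endloop
endfacet
facet normal 0.746 0.443 -0.497
outer loop
vertex 3.065 2.848 -0.585
vertex 3.694 1.768 -0.603
vertex 2.181 2.361 -2.347
endloop
endfacet
facet normal -0.435 -0.240 -0.868
outer loop
vertex 2.811 1.281 -2.364
vertex 1.415 0.452 -1.435
vertex 2.181 2.361 -2.347
endloop
endfacet
facet normal 0.746 0.443 -0.497
outer loop
vertex 2.181 2.361 -2.347
vertex 3.694 1.768 -0.603
vertex 2.811 1.281 -2.364
endloop
endfacet
facet normal 0.504 -0.864 -0.014
outer loop
vertex 2.811 1.281 -2.364
vertex 2.299 0.939 0.327
vertex 1.415 0.452 -1.435
endloop
endfacet
facet normal 0.504 -0.864 -0.014
outer loop
vertex 3.694 1.768 -0.603
vertex 2.299 0.939 0.327
vertex 2.811 1.281 -2.364
endloop
endfacet
facet normal 0.367 0.634 -0.681
outer loop
vertex 0.552 4.856 -2.975
vertex 0.295 4.446 -3.495
vertex 0.046 4.994 -3.119
endloop
endfacet
facet normal -0.130 0.447 0.885
outer loop
vertex 0.552 4.856 -2.975
vertex 0.046 4.994 -3.119
vertex -0.315 3.394 -2.365
endloop
endfacet
facet normal 0.368 0.634 -0.680
outer loop
vertex 0.046 4.994 -3.119
vertex 0.295 4.446 -3.495
vertex -0.313 4.812 -3.483
endloop
endfacet
facet normal -0.743 0.415 0.525
outer loop
vertex 0.046 4.994 -3.119
vertex -0.313 4.812 -3.483
vertex -0.315 3.394 -2.365
endloop
endfacet
facet normal 0.368 0.633 -0.681
outer loop
vertex -0.313 4.812 -3.483
vertex 0.295 4.446 -3.495
vertex -0.316 4.415 -3.854
endloop
endfacet
facet normal -1.000 0.004 0.004
outer loop
vertex -0.313 4.812 -3.483
vertex -0.316 4.415 -3.854
vertex -0.315 3.394 -2.365
endloop
endfacet
facet normal 0.368 0.634 -0.681
outer loop
vertex -0.316 4.415 -3.854
vertex 0.295 4.446 -3.495
vertex 0.039 4.036 -4.015
endloop
endfacet
facet normal -0.751 -0.545 -0.373
outer loop
vertex -0.316 4.415 -3.854
vertex 0.039 4.036 -4.015
vertex -0.315 3.394 -2.365
endloop
endfacet
facet normal 0.367 0.634 -0.681
outer loop
vertex 0.039 4.036 -4.015
vertex 0.295 4.446 -3.495
vertex 0.544 3.898 -3.871
endloop
endfacet
facet normal -0.140 -0.912 -0.385
outer loop
vertex 0.039 4.036 -4.015
vertex 0.544 3.898 -3.871
vertex -0.315 3.394 -2.365
endloop
endfacet
facet normal 0.369 0.634 -0.680
outer loop
vertex 0.544 3.898 -3.871
vertex 0.295 4.446 -3.495
vertex 0.904 4.08 -3.506
endloop
endfacet
facet normal 0.472 -0.881 -0.026
outer loop
vertex 0.544 3.898 -3.871
vertex 0.904 4.08 -3.506
vertex -0.315 3.394 -2.365
endloop
endfacet
facet normal 0.368 0.633 -0.681
outer loop
vertex 0.904 4.08 -3.506
vertex 0.295 4.446 -3.495
vertex 0.907 4.477 -3.135
endloop
endfacet
facet normal 0.730 -0.470 0.497
outer loop
vertex 0.904 4.08 -3.506
vertex 0.907 4.477 -3.135
vertex -0.315 3.394 -2.365
endloop
endfacet
facet normal 0.369 0.633 -0.681
outer loop
vertex 0.907 4.477 -3.135
vertex 0.295 4.446 -3.495
vertex 0.552 4.856 -2.975
endloop
endfacet
facet normal 0.480 0.080 0.874
outer loop
vertex 0.907 4.477 -3.135
vertex 0.552 4.856 -2.975
vertex -0.315 3.394 -2.365
endloop
endfacet

endsolid


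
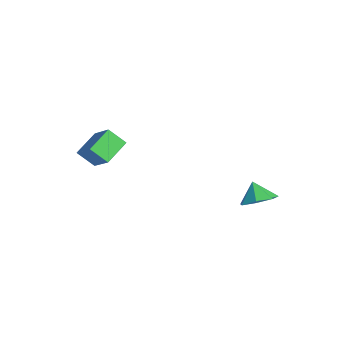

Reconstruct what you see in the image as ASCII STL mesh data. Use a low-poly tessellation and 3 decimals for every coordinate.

solid 
facet normal -0.468 -0.590 0.658
outer loop
vertex -0.713 -1.539 2.18
vertex -1.902 -1.721 1.171
vertex -0.093 -2.625 1.646
endloop
endfacet
facet normal 0.757 0.116 0.642
outer loop
vertex 0.402 -1.999 0.949
vertex -0.713 -1.539 2.18
vertex -0.093 -2.625 1.646
endloop
endfacet
facet normal -0.468 -0.590 0.658
outer loop
vertex -0.093 -2.625 1.646
vertex -1.902 -1.721 1.171
vertex -1.282 -2.807 0.637
endloop
endfacet
facet normal 0.456 -0.798 -0.393
outer loop
vertex -1.282 -2.807 0.637
vertex 0.402 -1.999 0.949
vertex -0.093 -2.625 1.646
endloop
endfacet
facet normal -0.456 0.798 0.393
outer loop
vertex -0.713 -1.539 2.18
vertex -1.407 -1.095 0.474
vertex -1.902 -1.721 1.171
endloop
endfacet
facet normal 0.757 0.116 0.642
outer loop
vertex -0.218 -0.913 1.483
vertex -0.713 -1.539 2.18
vertex 0.402 -1.999 0.949
endloop
endfacet
facet normal -0.456 0.798 0.393
outer loop
vertex -0.218 -0.913 1.483
vertex -1.407 -1.095 0.474
vertex -0.713 -1.539 2.18
endloop
endfacet
facet normal -0.757 -0.116 -0.642
outer loop
vertex -1.902 -1.721 1.171
vertex -1.407 -1.095 0.474
vertex -1.282 -2.807 0.637
endloop
endfacet
facet normal 0.456 -0.798 -0.393
outer loop
vertex -0.787 -2.181 -0.06
vertex 0.402 -1.999 0.949
vertex -1.282 -2.807 0.637
endloop
endfacet
facet normal -0.757 -0.116 -0.642
outer loop
vertex -1.282 -2.807 0.637
vertex -1.407 -1.095 0.474
vertex -0.787 -2.181 -0.06
endloop
endfacet
facet normal 0.468 0.590 -0.658
outer loop
vertex -0.787 -2.181 -0.06
vertex -0.218 -0.913 1.483
vertex 0.402 -1.999 0.949
endloop
endfacet
facet normal 0.468 0.590 -0.658
outer loop
vertex -1.407 -1.095 0.474
vertex -0.218 -0.913 1.483
vertex -0.787 -2.181 -0.06
endloop
endfacet
facet normal 0.596 0.031 -0.802
outer loop
vertex 4.375 3.109 -0.394
vertex 3.754 3.526 -0.839
vertex 4.392 3.862 -0.352
endloop
endfacet
facet normal 0.273 -0.060 0.960
outer loop
vertex 4.375 3.109 -0.394
vertex 4.392 3.862 -0.352
vertex 3.146 3.494 -0.021
endloop
endfacet
facet normal 0.596 0.031 -0.802
outer loop
vertex 4.392 3.862 -0.352
vertex 3.754 3.526 -0.839
vertex 3.929 4.363 -0.677
endloop
endfacet
facet normal 0.048 0.574 0.817
outer loop
vertex 4.392 3.862 -0.352
vertex 3.929 4.363 -0.677
vertex 3.146 3.494 -0.021
endloop
endfacet
facet normal 0.596 0.031 -0.802
outer loop
vertex 3.929 4.363 -0.677
vertex 3.754 3.526 -0.839
vertex 3.334 4.233 -1.124
endloop
endfacet
facet normal -0.487 0.762 0.427
outer loop
vertex 3.929 4.363 -0.677
vertex 3.334 4.233 -1.124
vertex 3.146 3.494 -0.021
endloop
endfacet
facet normal 0.596 0.031 -0.802
outer loop
vertex 3.334 4.233 -1.124
vertex 3.754 3.526 -0.839
vertex 3.056 3.571 -1.356
endloop
endfacet
facet normal -0.929 0.361 0.083
outer loop
vertex 3.334 4.233 -1.124
vertex 3.056 3.571 -1.356
vertex 3.146 3.494 -0.021
endloop
endfacet
facet normal 0.596 0.033 -0.802
outer loop
vertex 3.056 3.571 -1.356
vertex 3.754 3.526 -0.839
vertex 3.304 2.875 -1.2
endloop
endfacet
facet normal -0.944 -0.326 0.045
outer loop
vertex 3.056 3.571 -1.356
vertex 3.304 2.875 -1.2
vertex 3.146 3.494 -0.021
endloop
endfacet
facet normal 0.598 0.031 -0.801
outer loop
vertex 3.304 2.875 -1.2
vertex 3.754 3.526 -0.839
vertex 3.89 2.669 -0.771
endloop
endfacet
facet normal -0.524 -0.781 0.340
outer loop
vertex 3.304 2.875 -1.2
vertex 3.89 2.669 -0.771
vertex 3.146 3.494 -0.021
endloop
endfacet
facet normal 0.596 0.031 -0.803
outer loop
vertex 3.89 2.669 -0.771
vertex 3.754 3.526 -0.839
vertex 4.375 3.109 -0.394
endloop
endfacet
facet normal 0.020 -0.663 0.748
outer loop
vertex 3.89 2.669 -0.771
vertex 4.375 3.109 -0.394
vertex 3.146 3.494 -0.021
endloop
endfacet

endsolid


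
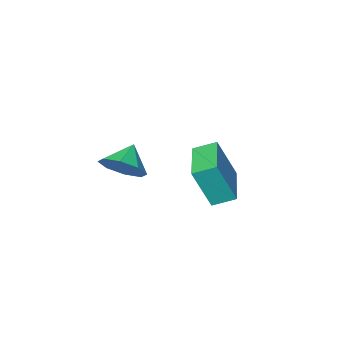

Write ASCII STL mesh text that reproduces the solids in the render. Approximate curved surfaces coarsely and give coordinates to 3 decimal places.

solid 
facet normal 0.676 0.374 -0.635
outer loop
vertex -2.038 -4.281 -1.808
vertex -2.591 -3.565 -1.975
vertex -1.923 -3.743 -1.369
endloop
endfacet
facet normal 0.176 -0.645 0.744
outer loop
vertex -2.038 -4.281 -1.808
vertex -1.923 -3.743 -1.369
vertex -3.369 -3.995 -1.245
endloop
endfacet
facet normal 0.676 0.374 -0.635
outer loop
vertex -1.923 -3.743 -1.369
vertex -2.591 -3.565 -1.975
vertex -2.199 -3.101 -1.285
endloop
endfacet
facet normal 0.100 -0.087 0.991
outer loop
vertex -1.923 -3.743 -1.369
vertex -2.199 -3.101 -1.285
vertex -3.369 -3.995 -1.245
endloop
endfacet
facet normal 0.676 0.373 -0.635
outer loop
vertex -2.199 -3.101 -1.285
vertex -2.591 -3.565 -1.975
vertex -2.705 -2.731 -1.606
endloop
endfacet
facet normal -0.270 0.393 0.879
outer loop
vertex -2.199 -3.101 -1.285
vertex -2.705 -2.731 -1.606
vertex -3.369 -3.995 -1.245
endloop
endfacet
facet normal 0.676 0.374 -0.636
outer loop
vertex -2.705 -2.731 -1.606
vertex -2.591 -3.565 -1.975
vertex -3.145 -2.849 -2.143
endloop
endfacet
facet normal -0.716 0.512 0.474
outer loop
vertex -2.705 -2.731 -1.606
vertex -3.145 -2.849 -2.143
vertex -3.369 -3.995 -1.245
endloop
endfacet
facet normal 0.676 0.374 -0.636
outer loop
vertex -3.145 -2.849 -2.143
vertex -2.591 -3.565 -1.975
vertex -3.26 -3.388 -2.582
endloop
endfacet
facet normal -0.980 0.200 0.011
outer loop
vertex -3.145 -2.849 -2.143
vertex -3.26 -3.388 -2.582
vertex -3.369 -3.995 -1.245
endloop
endfacet
facet normal 0.676 0.374 -0.636
outer loop
vertex -3.26 -3.388 -2.582
vertex -2.591 -3.565 -1.975
vertex -2.984 -4.03 -2.666
endloop
endfacet
facet normal -0.904 -0.358 -0.236
outer loop
vertex -3.26 -3.388 -2.582
vertex -2.984 -4.03 -2.666
vertex -3.369 -3.995 -1.245
endloop
endfacet
facet normal 0.676 0.373 -0.636
outer loop
vertex -2.984 -4.03 -2.666
vertex -2.591 -3.565 -1.975
vertex -2.478 -4.4 -2.345
endloop
endfacet
facet normal -0.533 -0.837 -0.124
outer loop
vertex -2.984 -4.03 -2.666
vertex -2.478 -4.4 -2.345
vertex -3.369 -3.995 -1.245
endloop
endfacet
facet normal 0.675 0.373 -0.636
outer loop
vertex -2.478 -4.4 -2.345
vertex -2.591 -3.565 -1.975
vertex -2.038 -4.281 -1.808
endloop
endfacet
facet normal -0.086 -0.956 0.282
outer loop
vertex -2.478 -4.4 -2.345
vertex -2.038 -4.281 -1.808
vertex -3.369 -3.995 -1.245
endloop
endfacet
facet normal -0.592 -0.802 0.077
outer loop
vertex -3.734 -0.984 -0.157
vertex -4.386 -0.469 0.19
vertex -4.343 -0.687 -1.748
endloop
endfacet
facet normal 0.725 -0.572 -0.384
outer loop
vertex -3.254 0.789 -1.89
vertex -3.734 -0.984 -0.157
vertex -4.343 -0.687 -1.748
endloop
endfacet
facet normal -0.592 -0.802 0.077
outer loop
vertex -4.343 -0.687 -1.748
vertex -4.386 -0.469 0.19
vertex -4.996 -0.172 -1.402
endloop
endfacet
facet normal -0.352 0.171 -0.920
outer loop
vertex -4.996 -0.172 -1.402
vertex -3.254 0.789 -1.89
vertex -4.343 -0.687 -1.748
endloop
endfacet
facet normal 0.353 -0.172 0.920
outer loop
vertex -3.734 -0.984 -0.157
vertex -3.297 1.007 0.048
vertex -4.386 -0.469 0.19
endloop
endfacet
facet normal 0.725 -0.572 -0.384
outer loop
vertex -2.644 0.492 -0.298
vertex -3.734 -0.984 -0.157
vertex -3.254 0.789 -1.89
endloop
endfacet
facet normal 0.352 -0.172 0.920
outer loop
vertex -2.644 0.492 -0.298
vertex -3.297 1.007 0.048
vertex -3.734 -0.984 -0.157
endloop
endfacet
facet normal -0.725 0.572 0.384
outer loop
vertex -4.386 -0.469 0.19
vertex -3.297 1.007 0.048
vertex -4.996 -0.172 -1.402
endloop
endfacet
facet normal -0.353 0.173 -0.920
outer loop
vertex -3.906 1.304 -1.543
vertex -3.254 0.789 -1.89
vertex -4.996 -0.172 -1.402
endloop
endfacet
facet normal -0.725 0.572 0.384
outer loop
vertex -4.996 -0.172 -1.402
vertex -3.297 1.007 0.048
vertex -3.906 1.304 -1.543
endloop
endfacet
facet normal 0.592 0.802 -0.077
outer loop
vertex -3.906 1.304 -1.543
vertex -2.644 0.492 -0.298
vertex -3.254 0.789 -1.89
endloop
endfacet
facet normal 0.592 0.802 -0.077
outer loop
vertex -3.297 1.007 0.048
vertex -2.644 0.492 -0.298
vertex -3.906 1.304 -1.543
endloop
endfacet

endsolid


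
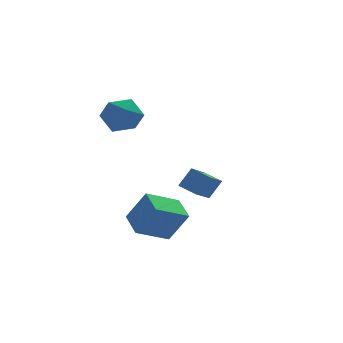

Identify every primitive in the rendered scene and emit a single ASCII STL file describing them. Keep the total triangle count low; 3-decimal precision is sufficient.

solid 
facet normal -0.569 -0.174 -0.804
outer loop
vertex 1.045 3.206 -2.248
vertex 2.135 4.651 -3.332
vertex 1.774 2.399 -2.589
endloop
endfacet
facet normal -0.517 -0.684 0.514
outer loop
vertex 2.525 2.629 -1.528
vertex 1.045 3.206 -2.248
vertex 1.774 2.399 -2.589
endloop
endfacet
facet normal -0.568 -0.174 -0.804
outer loop
vertex 1.774 2.399 -2.589
vertex 2.135 4.651 -3.332
vertex 2.865 3.844 -3.673
endloop
endfacet
facet normal 0.640 -0.708 -0.299
outer loop
vertex 2.865 3.844 -3.673
vertex 2.525 2.629 -1.528
vertex 1.774 2.399 -2.589
endloop
endfacet
facet normal -0.640 0.708 0.300
outer loop
vertex 1.045 3.206 -2.248
vertex 2.886 4.881 -2.271
vertex 2.135 4.651 -3.332
endloop
endfacet
facet normal -0.517 -0.685 0.514
outer loop
vertex 1.795 3.436 -1.187
vertex 1.045 3.206 -2.248
vertex 2.525 2.629 -1.528
endloop
endfacet
facet normal -0.640 0.708 0.299
outer loop
vertex 1.795 3.436 -1.187
vertex 2.886 4.881 -2.271
vertex 1.045 3.206 -2.248
endloop
endfacet
facet normal 0.517 0.685 -0.514
outer loop
vertex 2.135 4.651 -3.332
vertex 2.886 4.881 -2.271
vertex 2.865 3.844 -3.673
endloop
endfacet
facet normal 0.640 -0.707 -0.299
outer loop
vertex 3.615 4.074 -2.612
vertex 2.525 2.629 -1.528
vertex 2.865 3.844 -3.673
endloop
endfacet
facet normal 0.517 0.684 -0.514
outer loop
vertex 2.865 3.844 -3.673
vertex 2.886 4.881 -2.271
vertex 3.615 4.074 -2.612
endloop
endfacet
facet normal 0.568 0.174 0.804
outer loop
vertex 3.615 4.074 -2.612
vertex 1.795 3.436 -1.187
vertex 2.525 2.629 -1.528
endloop
endfacet
facet normal 0.569 0.174 0.804
outer loop
vertex 2.886 4.881 -2.271
vertex 1.795 3.436 -1.187
vertex 3.615 4.074 -2.612
endloop
endfacet
facet normal -0.874 -0.209 0.438
outer loop
vertex -1.731 -3.469 -0.452
vertex -1.877 -2.011 -0.048
vertex -2.644 -3.104 -2.101
endloop
endfacet
facet normal 0.096 -0.959 -0.265
outer loop
vertex -0.903 -2.689 -2.972
vertex -1.731 -3.469 -0.452
vertex -2.644 -3.104 -2.101
endloop
endfacet
facet normal -0.875 -0.208 0.438
outer loop
vertex -2.644 -3.104 -2.101
vertex -1.877 -2.011 -0.048
vertex -2.789 -1.645 -1.697
endloop
endfacet
facet normal -0.475 0.191 -0.859
outer loop
vertex -2.789 -1.645 -1.697
vertex -0.903 -2.689 -2.972
vertex -2.644 -3.104 -2.101
endloop
endfacet
facet normal 0.475 -0.190 0.859
outer loop
vertex -1.731 -3.469 -0.452
vertex -0.136 -1.596 -0.919
vertex -1.877 -2.011 -0.048
endloop
endfacet
facet normal 0.095 -0.959 -0.266
outer loop
vertex 0.009 -3.055 -1.323
vertex -1.731 -3.469 -0.452
vertex -0.903 -2.689 -2.972
endloop
endfacet
facet normal 0.475 -0.191 0.859
outer loop
vertex 0.009 -3.055 -1.323
vertex -0.136 -1.596 -0.919
vertex -1.731 -3.469 -0.452
endloop
endfacet
facet normal -0.096 0.959 0.266
outer loop
vertex -1.877 -2.011 -0.048
vertex -0.136 -1.596 -0.919
vertex -2.789 -1.645 -1.697
endloop
endfacet
facet normal -0.475 0.190 -0.859
outer loop
vertex -1.049 -1.231 -2.568
vertex -0.903 -2.689 -2.972
vertex -2.789 -1.645 -1.697
endloop
endfacet
facet normal -0.096 0.959 0.265
outer loop
vertex -2.789 -1.645 -1.697
vertex -0.136 -1.596 -0.919
vertex -1.049 -1.231 -2.568
endloop
endfacet
facet normal 0.875 0.209 -0.437
outer loop
vertex -1.049 -1.231 -2.568
vertex 0.009 -3.055 -1.323
vertex -0.903 -2.689 -2.972
endloop
endfacet
facet normal 0.874 0.208 -0.438
outer loop
vertex -0.136 -1.596 -0.919
vertex 0.009 -3.055 -1.323
vertex -1.049 -1.231 -2.568
endloop
endfacet
facet normal -0.670 0.569 0.477
outer loop
vertex -2.12 3.84 3.765
vertex -3.021 3.297 3.148
vertex -2.65 2.839 4.216
endloop
endfacet
facet normal -0.097 0.451 0.887
outer loop
vertex -2.12 3.84 3.765
vertex -2.65 2.839 4.216
vertex -1.439 2.97 4.282
endloop
endfacet
facet normal 0.477 0.694 0.539
outer loop
vertex -2.12 3.84 3.765
vertex -1.439 2.97 4.282
vertex -1.062 3.509 3.255
endloop
endfacet
facet normal 0.260 0.962 -0.085
outer loop
vertex -2.12 3.84 3.765
vertex -1.062 3.509 3.255
vertex -2.04 3.711 2.554
endloop
endfacet
facet normal -0.449 0.885 -0.124
outer loop
vertex -2.12 3.84 3.765
vertex -2.04 3.711 2.554
vertex -3.021 3.297 3.148
endloop
endfacet
facet normal -0.025 -0.254 0.967
outer loop
vertex -1.439 2.97 4.282
vertex -2.65 2.839 4.216
vertex -1.92 1.889 3.986
endloop
endfacet
facet normal -0.951 -0.062 0.303
outer loop
vertex -2.65 2.839 4.216
vertex -3.021 3.297 3.148
vertex -2.898 2.091 3.285
endloop
endfacet
facet normal -0.594 0.447 -0.669
outer loop
vertex -3.021 3.297 3.148
vertex -2.04 3.711 2.554
vertex -2.521 2.63 2.258
endloop
endfacet
facet normal 0.553 0.572 -0.606
outer loop
vertex -2.04 3.711 2.554
vertex -1.062 3.509 3.255
vertex -1.31 2.761 2.324
endloop
endfacet
facet normal 0.904 0.138 0.404
outer loop
vertex -1.062 3.509 3.255
vertex -1.439 2.97 4.282
vertex -0.939 2.303 3.392
endloop
endfacet
facet normal -0.260 -0.962 0.085
outer loop
vertex -1.84 1.76 2.775
vertex -1.92 1.889 3.986
vertex -2.898 2.091 3.285
endloop
endfacet
facet normal -0.477 -0.694 -0.539
outer loop
vertex -1.84 1.76 2.775
vertex -2.898 2.091 3.285
vertex -2.521 2.63 2.258
endloop
endfacet
facet normal 0.097 -0.451 -0.887
outer loop
vertex -1.84 1.76 2.775
vertex -2.521 2.63 2.258
vertex -1.31 2.761 2.324
endloop
endfacet
facet normal 0.670 -0.569 -0.477
outer loop
vertex -1.84 1.76 2.775
vertex -1.31 2.761 2.324
vertex -0.939 2.303 3.392
endloop
endfacet
facet normal 0.449 -0.885 0.124
outer loop
vertex -1.84 1.76 2.775
vertex -0.939 2.303 3.392
vertex -1.92 1.889 3.986
endloop
endfacet
facet normal -0.553 -0.572 0.606
outer loop
vertex -2.898 2.091 3.285
vertex -1.92 1.889 3.986
vertex -2.65 2.839 4.216
endloop
endfacet
facet normal -0.904 -0.138 -0.404
outer loop
vertex -2.521 2.63 2.258
vertex -2.898 2.091 3.285
vertex -3.021 3.297 3.148
endloop
endfacet
facet normal 0.025 0.254 -0.967
outer loop
vertex -1.31 2.761 2.324
vertex -2.521 2.63 2.258
vertex -2.04 3.711 2.554
endloop
endfacet
facet normal 0.951 0.062 -0.303
outer loop
vertex -0.939 2.303 3.392
vertex -1.31 2.761 2.324
vertex -1.062 3.509 3.255
endloop
endfacet
facet normal 0.594 -0.447 0.669
outer loop
vertex -1.92 1.889 3.986
vertex -0.939 2.303 3.392
vertex -1.439 2.97 4.282
endloop
endfacet

endsolid


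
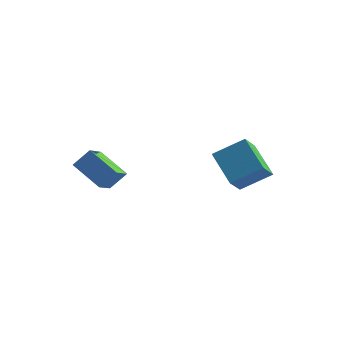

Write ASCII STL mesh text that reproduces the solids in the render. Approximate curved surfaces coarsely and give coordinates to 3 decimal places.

solid 
facet normal -0.849 0.143 0.508
outer loop
vertex -2.7 -1.277 0.807
vertex -2.839 -0.211 0.274
vertex -3.267 -1.757 -0.005
endloop
endfacet
facet normal 0.115 -0.888 0.445
outer loop
vertex -1.781 -2.009 -0.894
vertex -2.7 -1.277 0.807
vertex -3.267 -1.757 -0.005
endloop
endfacet
facet normal -0.849 0.143 0.508
outer loop
vertex -3.267 -1.757 -0.005
vertex -2.839 -0.211 0.274
vertex -3.406 -0.691 -0.538
endloop
endfacet
facet normal -0.515 -0.436 -0.738
outer loop
vertex -3.406 -0.691 -0.538
vertex -1.781 -2.009 -0.894
vertex -3.267 -1.757 -0.005
endloop
endfacet
facet normal 0.515 0.436 0.738
outer loop
vertex -2.7 -1.277 0.807
vertex -1.353 -0.463 -0.615
vertex -2.839 -0.211 0.274
endloop
endfacet
facet normal 0.115 -0.888 0.445
outer loop
vertex -1.214 -1.529 -0.082
vertex -2.7 -1.277 0.807
vertex -1.781 -2.009 -0.894
endloop
endfacet
facet normal 0.515 0.436 0.738
outer loop
vertex -1.214 -1.529 -0.082
vertex -1.353 -0.463 -0.615
vertex -2.7 -1.277 0.807
endloop
endfacet
facet normal -0.115 0.888 -0.445
outer loop
vertex -2.839 -0.211 0.274
vertex -1.353 -0.463 -0.615
vertex -3.406 -0.691 -0.538
endloop
endfacet
facet normal -0.515 -0.436 -0.738
outer loop
vertex -1.92 -0.943 -1.427
vertex -1.781 -2.009 -0.894
vertex -3.406 -0.691 -0.538
endloop
endfacet
facet normal -0.115 0.888 -0.445
outer loop
vertex -3.406 -0.691 -0.538
vertex -1.353 -0.463 -0.615
vertex -1.92 -0.943 -1.427
endloop
endfacet
facet normal 0.849 -0.143 -0.508
outer loop
vertex -1.92 -0.943 -1.427
vertex -1.214 -1.529 -0.082
vertex -1.781 -2.009 -0.894
endloop
endfacet
facet normal 0.849 -0.143 -0.508
outer loop
vertex -1.353 -0.463 -0.615
vertex -1.214 -1.529 -0.082
vertex -1.92 -0.943 -1.427
endloop
endfacet
facet normal -0.717 -0.454 -0.529
outer loop
vertex 1.247 2.343 0.062
vertex 1.216 3.311 -0.727
vertex 2.613 1.481 -1.048
endloop
endfacet
facet normal 0.024 -0.775 0.632
outer loop
vertex 3.824 2.249 -0.153
vertex 1.247 2.343 0.062
vertex 2.613 1.481 -1.048
endloop
endfacet
facet normal -0.716 -0.454 -0.530
outer loop
vertex 2.613 1.481 -1.048
vertex 1.216 3.311 -0.727
vertex 2.583 2.45 -1.837
endloop
endfacet
facet normal 0.697 -0.440 -0.566
outer loop
vertex 2.583 2.45 -1.837
vertex 3.824 2.249 -0.153
vertex 2.613 1.481 -1.048
endloop
endfacet
facet normal -0.697 0.439 0.566
outer loop
vertex 1.247 2.343 0.062
vertex 2.427 4.079 0.168
vertex 1.216 3.311 -0.727
endloop
endfacet
facet normal 0.024 -0.775 0.631
outer loop
vertex 2.457 3.11 0.957
vertex 1.247 2.343 0.062
vertex 3.824 2.249 -0.153
endloop
endfacet
facet normal -0.697 0.439 0.566
outer loop
vertex 2.457 3.11 0.957
vertex 2.427 4.079 0.168
vertex 1.247 2.343 0.062
endloop
endfacet
facet normal -0.025 0.775 -0.632
outer loop
vertex 1.216 3.311 -0.727
vertex 2.427 4.079 0.168
vertex 2.583 2.45 -1.837
endloop
endfacet
facet normal 0.697 -0.439 -0.566
outer loop
vertex 3.793 3.217 -0.942
vertex 3.824 2.249 -0.153
vertex 2.583 2.45 -1.837
endloop
endfacet
facet normal -0.024 0.775 -0.632
outer loop
vertex 2.583 2.45 -1.837
vertex 2.427 4.079 0.168
vertex 3.793 3.217 -0.942
endloop
endfacet
facet normal 0.716 0.455 0.530
outer loop
vertex 3.793 3.217 -0.942
vertex 2.457 3.11 0.957
vertex 3.824 2.249 -0.153
endloop
endfacet
facet normal 0.717 0.454 0.530
outer loop
vertex 2.427 4.079 0.168
vertex 2.457 3.11 0.957
vertex 3.793 3.217 -0.942
endloop
endfacet

endsolid


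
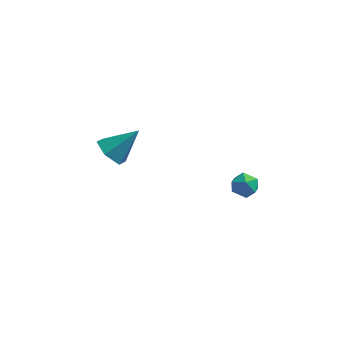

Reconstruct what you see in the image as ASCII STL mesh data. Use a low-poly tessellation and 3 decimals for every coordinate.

solid 
facet normal -0.676 -0.298 -0.674
outer loop
vertex -3.407 2.708 -3.061
vertex -3.911 3.511 -2.911
vertex -3.229 3.492 -3.586
endloop
endfacet
facet normal 0.927 -0.330 -0.179
outer loop
vertex -3.407 2.708 -3.061
vertex -3.229 3.492 -3.586
vertex -2.649 4.069 -1.649
endloop
endfacet
facet normal -0.676 -0.297 -0.674
outer loop
vertex -3.229 3.492 -3.586
vertex -3.911 3.511 -2.911
vertex -3.733 4.295 -3.435
endloop
endfacet
facet normal 0.747 0.541 -0.385
outer loop
vertex -3.229 3.492 -3.586
vertex -3.733 4.295 -3.435
vertex -2.649 4.069 -1.649
endloop
endfacet
facet normal -0.675 -0.298 -0.675
outer loop
vertex -3.733 4.295 -3.435
vertex -3.911 3.511 -2.911
vertex -4.416 4.314 -2.761
endloop
endfacet
facet normal 0.095 0.993 0.068
outer loop
vertex -3.733 4.295 -3.435
vertex -4.416 4.314 -2.761
vertex -2.649 4.069 -1.649
endloop
endfacet
facet normal -0.675 -0.299 -0.675
outer loop
vertex -4.416 4.314 -2.761
vertex -3.911 3.511 -2.911
vertex -4.594 3.53 -2.236
endloop
endfacet
facet normal -0.378 0.573 0.727
outer loop
vertex -4.416 4.314 -2.761
vertex -4.594 3.53 -2.236
vertex -2.649 4.069 -1.649
endloop
endfacet
facet normal -0.675 -0.298 -0.675
outer loop
vertex -4.594 3.53 -2.236
vertex -3.911 3.511 -2.911
vertex -4.09 2.727 -2.386
endloop
endfacet
facet normal -0.199 -0.299 0.933
outer loop
vertex -4.594 3.53 -2.236
vertex -4.09 2.727 -2.386
vertex -2.649 4.069 -1.649
endloop
endfacet
facet normal -0.675 -0.298 -0.675
outer loop
vertex -4.09 2.727 -2.386
vertex -3.911 3.511 -2.911
vertex -3.407 2.708 -3.061
endloop
endfacet
facet normal 0.454 -0.751 0.480
outer loop
vertex -4.09 2.727 -2.386
vertex -3.407 2.708 -3.061
vertex -2.649 4.069 -1.649
endloop
endfacet
facet normal -0.265 0.895 0.360
outer loop
vertex 2.118 1.721 -2.392
vertex 2.517 1.591 -1.775
vertex 2.836 1.922 -2.363
endloop
endfacet
facet normal -0.239 0.905 -0.353
outer loop
vertex 2.118 1.721 -2.392
vertex 2.836 1.922 -2.363
vertex 2.561 1.608 -2.982
endloop
endfacet
facet normal -0.690 0.409 -0.597
outer loop
vertex 2.118 1.721 -2.392
vertex 2.561 1.608 -2.982
vertex 2.072 1.083 -2.776
endloop
endfacet
facet normal -0.995 0.093 -0.035
outer loop
vertex 2.118 1.721 -2.392
vertex 2.072 1.083 -2.776
vertex 2.045 1.072 -2.03
endloop
endfacet
facet normal -0.732 0.393 0.556
outer loop
vertex 2.118 1.721 -2.392
vertex 2.045 1.072 -2.03
vertex 2.517 1.591 -1.775
endloop
endfacet
facet normal 0.420 0.720 -0.552
outer loop
vertex 2.561 1.608 -2.982
vertex 2.836 1.922 -2.363
vertex 3.235 1.408 -2.73
endloop
endfacet
facet normal 0.379 0.703 0.602
outer loop
vertex 2.836 1.922 -2.363
vertex 2.517 1.591 -1.775
vertex 3.208 1.397 -1.984
endloop
endfacet
facet normal -0.376 -0.110 0.920
outer loop
vertex 2.517 1.591 -1.775
vertex 2.045 1.072 -2.03
vertex 2.719 0.872 -1.778
endloop
endfacet
facet normal -0.802 -0.596 -0.038
outer loop
vertex 2.045 1.072 -2.03
vertex 2.072 1.083 -2.776
vertex 2.444 0.558 -2.397
endloop
endfacet
facet normal -0.310 -0.083 -0.947
outer loop
vertex 2.072 1.083 -2.776
vertex 2.561 1.608 -2.982
vertex 2.763 0.889 -2.985
endloop
endfacet
facet normal 0.995 -0.093 0.035
outer loop
vertex 3.162 0.759 -2.368
vertex 3.235 1.408 -2.73
vertex 3.208 1.397 -1.984
endloop
endfacet
facet normal 0.690 -0.409 0.597
outer loop
vertex 3.162 0.759 -2.368
vertex 3.208 1.397 -1.984
vertex 2.719 0.872 -1.778
endloop
endfacet
facet normal 0.239 -0.905 0.353
outer loop
vertex 3.162 0.759 -2.368
vertex 2.719 0.872 -1.778
vertex 2.444 0.558 -2.397
endloop
endfacet
facet normal 0.265 -0.895 -0.360
outer loop
vertex 3.162 0.759 -2.368
vertex 2.444 0.558 -2.397
vertex 2.763 0.889 -2.985
endloop
endfacet
facet normal 0.732 -0.393 -0.556
outer loop
vertex 3.162 0.759 -2.368
vertex 2.763 0.889 -2.985
vertex 3.235 1.408 -2.73
endloop
endfacet
facet normal 0.802 0.596 0.038
outer loop
vertex 3.208 1.397 -1.984
vertex 3.235 1.408 -2.73
vertex 2.836 1.922 -2.363
endloop
endfacet
facet normal 0.310 0.083 0.947
outer loop
vertex 2.719 0.872 -1.778
vertex 3.208 1.397 -1.984
vertex 2.517 1.591 -1.775
endloop
endfacet
facet normal -0.420 -0.720 0.552
outer loop
vertex 2.444 0.558 -2.397
vertex 2.719 0.872 -1.778
vertex 2.045 1.072 -2.03
endloop
endfacet
facet normal -0.379 -0.703 -0.602
outer loop
vertex 2.763 0.889 -2.985
vertex 2.444 0.558 -2.397
vertex 2.072 1.083 -2.776
endloop
endfacet
facet normal 0.376 0.110 -0.920
outer loop
vertex 3.235 1.408 -2.73
vertex 2.763 0.889 -2.985
vertex 2.561 1.608 -2.982
endloop
endfacet

endsolid


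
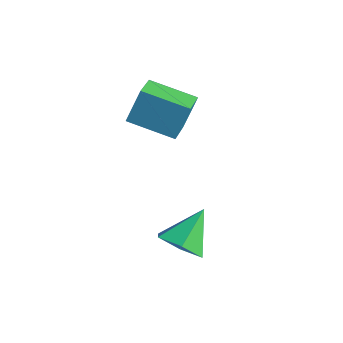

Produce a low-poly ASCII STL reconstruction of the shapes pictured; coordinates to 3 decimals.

solid 
facet normal 0.099 -0.700 -0.707
outer loop
vertex 0.478 -3.794 -4.284
vertex -0.376 -3.952 -4.247
vertex -0.069 -3.353 -4.797
endloop
endfacet
facet normal 0.644 0.764 -0.029
outer loop
vertex 0.478 -3.794 -4.284
vertex -0.069 -3.353 -4.797
vertex -0.524 -2.908 -3.193
endloop
endfacet
facet normal 0.099 -0.700 -0.707
outer loop
vertex -0.069 -3.353 -4.797
vertex -0.376 -3.952 -4.247
vertex -0.923 -3.511 -4.76
endloop
endfacet
facet normal -0.186 0.932 -0.311
outer loop
vertex -0.069 -3.353 -4.797
vertex -0.923 -3.511 -4.76
vertex -0.524 -2.908 -3.193
endloop
endfacet
facet normal 0.098 -0.701 -0.707
outer loop
vertex -0.923 -3.511 -4.76
vertex -0.376 -3.952 -4.247
vertex -1.231 -4.11 -4.209
endloop
endfacet
facet normal -0.875 0.483 0.037
outer loop
vertex -0.923 -3.511 -4.76
vertex -1.231 -4.11 -4.209
vertex -0.524 -2.908 -3.193
endloop
endfacet
facet normal 0.098 -0.701 -0.707
outer loop
vertex -1.231 -4.11 -4.209
vertex -0.376 -3.952 -4.247
vertex -0.684 -4.551 -3.696
endloop
endfacet
facet normal -0.733 -0.133 0.667
outer loop
vertex -1.231 -4.11 -4.209
vertex -0.684 -4.551 -3.696
vertex -0.524 -2.908 -3.193
endloop
endfacet
facet normal 0.099 -0.701 -0.706
outer loop
vertex -0.684 -4.551 -3.696
vertex -0.376 -3.952 -4.247
vertex 0.17 -4.393 -3.733
endloop
endfacet
facet normal 0.097 -0.300 0.949
outer loop
vertex -0.684 -4.551 -3.696
vertex 0.17 -4.393 -3.733
vertex -0.524 -2.908 -3.193
endloop
endfacet
facet normal 0.099 -0.701 -0.706
outer loop
vertex 0.17 -4.393 -3.733
vertex -0.376 -3.952 -4.247
vertex 0.478 -3.794 -4.284
endloop
endfacet
facet normal 0.786 0.149 0.601
outer loop
vertex 0.17 -4.393 -3.733
vertex 0.478 -3.794 -4.284
vertex -0.524 -2.908 -3.193
endloop
endfacet
facet normal -0.595 0.740 -0.313
outer loop
vertex -4.58 -1.788 -0.264
vertex -3.247 -0.911 -0.724
vertex -4.632 -2.333 -1.454
endloop
endfacet
facet normal -0.803 -0.528 0.277
outer loop
vertex -3.913 -3.229 -1.076
vertex -4.58 -1.788 -0.264
vertex -4.632 -2.333 -1.454
endloop
endfacet
facet normal -0.595 0.740 -0.313
outer loop
vertex -4.632 -2.333 -1.454
vertex -3.247 -0.911 -0.724
vertex -3.3 -1.456 -1.914
endloop
endfacet
facet normal -0.040 -0.416 -0.909
outer loop
vertex -3.3 -1.456 -1.914
vertex -3.913 -3.229 -1.076
vertex -4.632 -2.333 -1.454
endloop
endfacet
facet normal 0.040 0.416 0.909
outer loop
vertex -4.58 -1.788 -0.264
vertex -2.528 -1.807 -0.346
vertex -3.247 -0.911 -0.724
endloop
endfacet
facet normal -0.803 -0.528 0.278
outer loop
vertex -3.86 -2.684 0.114
vertex -4.58 -1.788 -0.264
vertex -3.913 -3.229 -1.076
endloop
endfacet
facet normal 0.040 0.416 0.909
outer loop
vertex -3.86 -2.684 0.114
vertex -2.528 -1.807 -0.346
vertex -4.58 -1.788 -0.264
endloop
endfacet
facet normal 0.803 0.527 -0.277
outer loop
vertex -3.247 -0.911 -0.724
vertex -2.528 -1.807 -0.346
vertex -3.3 -1.456 -1.914
endloop
endfacet
facet normal -0.040 -0.416 -0.909
outer loop
vertex -2.58 -2.352 -1.536
vertex -3.913 -3.229 -1.076
vertex -3.3 -1.456 -1.914
endloop
endfacet
facet normal 0.803 0.528 -0.277
outer loop
vertex -3.3 -1.456 -1.914
vertex -2.528 -1.807 -0.346
vertex -2.58 -2.352 -1.536
endloop
endfacet
facet normal 0.595 -0.740 0.313
outer loop
vertex -2.58 -2.352 -1.536
vertex -3.86 -2.684 0.114
vertex -3.913 -3.229 -1.076
endloop
endfacet
facet normal 0.595 -0.740 0.313
outer loop
vertex -2.528 -1.807 -0.346
vertex -3.86 -2.684 0.114
vertex -2.58 -2.352 -1.536
endloop
endfacet

endsolid


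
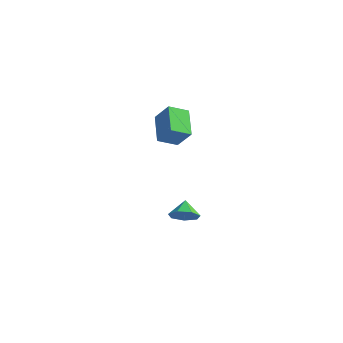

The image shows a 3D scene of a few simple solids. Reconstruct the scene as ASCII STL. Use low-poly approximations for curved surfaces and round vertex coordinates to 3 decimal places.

solid 
facet normal -0.588 0.014 -0.809
outer loop
vertex -2.173 -2.152 3.686
vertex -1.287 -1.284 3.057
vertex -1.176 -3.714 2.933
endloop
endfacet
facet normal -0.637 -0.624 0.452
outer loop
vertex -0.253 -3.736 4.203
vertex -2.173 -2.152 3.686
vertex -1.176 -3.714 2.933
endloop
endfacet
facet normal -0.588 0.014 -0.809
outer loop
vertex -1.176 -3.714 2.933
vertex -1.287 -1.284 3.057
vertex -0.29 -2.846 2.305
endloop
endfacet
facet normal 0.499 -0.781 -0.376
outer loop
vertex -0.29 -2.846 2.305
vertex -0.253 -3.736 4.203
vertex -1.176 -3.714 2.933
endloop
endfacet
facet normal -0.499 0.781 0.376
outer loop
vertex -2.173 -2.152 3.686
vertex -0.364 -1.306 4.327
vertex -1.287 -1.284 3.057
endloop
endfacet
facet normal -0.637 -0.624 0.452
outer loop
vertex -1.25 -2.174 4.955
vertex -2.173 -2.152 3.686
vertex -0.253 -3.736 4.203
endloop
endfacet
facet normal -0.499 0.781 0.376
outer loop
vertex -1.25 -2.174 4.955
vertex -0.364 -1.306 4.327
vertex -2.173 -2.152 3.686
endloop
endfacet
facet normal 0.637 0.624 -0.452
outer loop
vertex -1.287 -1.284 3.057
vertex -0.364 -1.306 4.327
vertex -0.29 -2.846 2.305
endloop
endfacet
facet normal 0.498 -0.781 -0.376
outer loop
vertex 0.633 -2.868 3.574
vertex -0.253 -3.736 4.203
vertex -0.29 -2.846 2.305
endloop
endfacet
facet normal 0.637 0.624 -0.452
outer loop
vertex -0.29 -2.846 2.305
vertex -0.364 -1.306 4.327
vertex 0.633 -2.868 3.574
endloop
endfacet
facet normal 0.588 -0.014 0.809
outer loop
vertex 0.633 -2.868 3.574
vertex -1.25 -2.174 4.955
vertex -0.253 -3.736 4.203
endloop
endfacet
facet normal 0.588 -0.015 0.809
outer loop
vertex -0.364 -1.306 4.327
vertex -1.25 -2.174 4.955
vertex 0.633 -2.868 3.574
endloop
endfacet
facet normal 0.345 -0.781 -0.520
outer loop
vertex 1.027 -2.424 -3.962
vertex 0.099 -2.732 -4.115
vertex 0.645 -2.121 -4.67
endloop
endfacet
facet normal 0.460 0.879 0.128
outer loop
vertex 1.027 -2.424 -3.962
vertex 0.645 -2.121 -4.67
vertex -0.319 -1.788 -3.485
endloop
endfacet
facet normal 0.345 -0.781 -0.520
outer loop
vertex 0.645 -2.121 -4.67
vertex 0.099 -2.732 -4.115
vertex -0.148 -2.279 -4.959
endloop
endfacet
facet normal -0.070 0.944 -0.323
outer loop
vertex 0.645 -2.121 -4.67
vertex -0.148 -2.279 -4.959
vertex -0.319 -1.788 -3.485
endloop
endfacet
facet normal 0.345 -0.781 -0.520
outer loop
vertex -0.148 -2.279 -4.959
vertex 0.099 -2.732 -4.115
vertex -0.755 -2.778 -4.613
endloop
endfacet
facet normal -0.702 0.648 -0.297
outer loop
vertex -0.148 -2.279 -4.959
vertex -0.755 -2.778 -4.613
vertex -0.319 -1.788 -3.485
endloop
endfacet
facet normal 0.346 -0.781 -0.521
outer loop
vertex -0.755 -2.778 -4.613
vertex 0.099 -2.732 -4.115
vertex -0.719 -3.243 -3.892
endloop
endfacet
facet normal -0.960 0.212 0.185
outer loop
vertex -0.755 -2.778 -4.613
vertex -0.719 -3.243 -3.892
vertex -0.319 -1.788 -3.485
endloop
endfacet
facet normal 0.346 -0.781 -0.521
outer loop
vertex -0.719 -3.243 -3.892
vertex 0.099 -2.732 -4.115
vertex -0.067 -3.324 -3.338
endloop
endfacet
facet normal -0.650 -0.034 0.760
outer loop
vertex -0.719 -3.243 -3.892
vertex -0.067 -3.324 -3.338
vertex -0.319 -1.788 -3.485
endloop
endfacet
facet normal 0.345 -0.781 -0.521
outer loop
vertex -0.067 -3.324 -3.338
vertex 0.099 -2.732 -4.115
vertex 0.71 -2.959 -3.37
endloop
endfacet
facet normal -0.003 0.095 0.995
outer loop
vertex -0.067 -3.324 -3.338
vertex 0.71 -2.959 -3.37
vertex -0.319 -1.788 -3.485
endloop
endfacet
facet normal 0.345 -0.781 -0.521
outer loop
vertex 0.71 -2.959 -3.37
vertex 0.099 -2.732 -4.115
vertex 1.027 -2.424 -3.962
endloop
endfacet
facet normal 0.489 0.500 0.714
outer loop
vertex 0.71 -2.959 -3.37
vertex 1.027 -2.424 -3.962
vertex -0.319 -1.788 -3.485
endloop
endfacet

endsolid
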